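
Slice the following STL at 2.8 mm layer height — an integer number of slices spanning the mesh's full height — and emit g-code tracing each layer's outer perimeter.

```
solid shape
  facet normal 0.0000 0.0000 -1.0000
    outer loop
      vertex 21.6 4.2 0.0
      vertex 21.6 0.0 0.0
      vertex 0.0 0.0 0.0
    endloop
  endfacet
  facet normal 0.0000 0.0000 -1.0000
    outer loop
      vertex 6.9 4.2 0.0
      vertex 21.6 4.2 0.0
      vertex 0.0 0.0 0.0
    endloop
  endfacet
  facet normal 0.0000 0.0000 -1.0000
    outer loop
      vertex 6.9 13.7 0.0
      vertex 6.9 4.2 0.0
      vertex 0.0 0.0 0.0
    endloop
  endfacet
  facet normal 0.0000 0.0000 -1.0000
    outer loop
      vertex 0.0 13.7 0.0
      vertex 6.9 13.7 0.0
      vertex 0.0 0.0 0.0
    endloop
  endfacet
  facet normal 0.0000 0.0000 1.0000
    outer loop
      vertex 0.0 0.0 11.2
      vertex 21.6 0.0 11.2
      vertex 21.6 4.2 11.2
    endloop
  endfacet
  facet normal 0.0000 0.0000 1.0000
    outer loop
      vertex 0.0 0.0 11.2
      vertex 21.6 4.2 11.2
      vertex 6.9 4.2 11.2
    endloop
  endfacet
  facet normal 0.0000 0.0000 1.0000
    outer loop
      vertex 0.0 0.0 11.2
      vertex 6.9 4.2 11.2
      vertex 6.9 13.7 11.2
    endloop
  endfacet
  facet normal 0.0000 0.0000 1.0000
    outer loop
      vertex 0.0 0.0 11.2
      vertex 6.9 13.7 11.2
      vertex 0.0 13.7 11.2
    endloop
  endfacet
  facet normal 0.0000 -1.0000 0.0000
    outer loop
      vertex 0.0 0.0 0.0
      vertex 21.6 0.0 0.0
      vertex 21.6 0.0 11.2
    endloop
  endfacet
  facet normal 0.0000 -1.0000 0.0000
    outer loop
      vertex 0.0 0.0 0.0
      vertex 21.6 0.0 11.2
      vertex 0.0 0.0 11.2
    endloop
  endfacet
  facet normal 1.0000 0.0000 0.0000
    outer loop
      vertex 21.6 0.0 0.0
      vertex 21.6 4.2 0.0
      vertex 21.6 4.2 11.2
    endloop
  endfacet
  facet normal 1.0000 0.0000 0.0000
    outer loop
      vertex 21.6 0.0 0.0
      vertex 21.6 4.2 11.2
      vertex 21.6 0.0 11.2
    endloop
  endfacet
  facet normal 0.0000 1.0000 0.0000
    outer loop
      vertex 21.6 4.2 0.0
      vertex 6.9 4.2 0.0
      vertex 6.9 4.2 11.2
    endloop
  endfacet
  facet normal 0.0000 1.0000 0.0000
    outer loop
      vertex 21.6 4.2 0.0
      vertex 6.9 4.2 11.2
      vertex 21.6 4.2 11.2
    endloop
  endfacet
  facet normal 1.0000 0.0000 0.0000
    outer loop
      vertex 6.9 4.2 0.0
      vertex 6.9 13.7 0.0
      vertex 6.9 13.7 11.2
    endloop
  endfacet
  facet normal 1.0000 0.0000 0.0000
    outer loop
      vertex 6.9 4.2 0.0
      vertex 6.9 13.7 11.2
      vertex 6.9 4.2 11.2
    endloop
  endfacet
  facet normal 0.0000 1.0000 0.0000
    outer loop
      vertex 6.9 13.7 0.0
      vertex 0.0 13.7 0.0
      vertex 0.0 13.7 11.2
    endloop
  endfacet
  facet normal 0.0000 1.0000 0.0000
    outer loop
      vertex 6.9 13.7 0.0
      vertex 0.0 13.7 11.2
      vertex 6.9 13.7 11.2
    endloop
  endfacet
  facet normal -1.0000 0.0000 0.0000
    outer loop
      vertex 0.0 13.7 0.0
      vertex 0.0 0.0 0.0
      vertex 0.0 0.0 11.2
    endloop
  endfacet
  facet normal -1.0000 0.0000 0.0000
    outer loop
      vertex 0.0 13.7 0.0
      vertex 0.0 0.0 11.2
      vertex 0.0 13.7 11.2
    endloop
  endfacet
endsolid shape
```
; perimeter-only toolpath
G21 ; units = mm
G90 ; absolute positioning
G28 ; home
; layer 1
G0 Z2.8
G0 X0.0 Y0.0
G1 X21.6 Y0.0
G1 X21.6 Y4.2
G1 X6.9 Y4.2
G1 X6.9 Y13.7
G1 X0.0 Y13.7
G1 X0.0 Y0.0
; layer 2
G0 Z5.6
G0 X0.0 Y0.0
G1 X21.6 Y0.0
G1 X21.6 Y4.2
G1 X6.9 Y4.2
G1 X6.9 Y13.7
G1 X0.0 Y13.7
G1 X0.0 Y0.0
; layer 3
G0 Z8.4
G0 X0.0 Y0.0
G1 X21.6 Y0.0
G1 X21.6 Y4.2
G1 X6.9 Y4.2
G1 X6.9 Y13.7
G1 X0.0 Y13.7
G1 X0.0 Y0.0
; layer 4
G0 Z11.2
G0 X0.0 Y0.0
G1 X21.6 Y0.0
G1 X21.6 Y4.2
G1 X6.9 Y4.2
G1 X6.9 Y13.7
G1 X0.0 Y13.7
G1 X0.0 Y0.0
M2 ; end

The solid is an L-shaped prism: outer 21.6 × 13.7 mm, arm thicknesses ≈ 4.2 mm (horizontal) and 6.9 mm (vertical), extruded 11.2 mm in z. Slicing at Δz = 2.8 mm — 4 equal slices spanning the solid's height, so layer i sits at z = i·h/4 — gives 4 non-empty perimeters. Each is a 6-segment closed polygon; G0 lifts to the layer z and rapids to the start vertex, then G1 traces the edges.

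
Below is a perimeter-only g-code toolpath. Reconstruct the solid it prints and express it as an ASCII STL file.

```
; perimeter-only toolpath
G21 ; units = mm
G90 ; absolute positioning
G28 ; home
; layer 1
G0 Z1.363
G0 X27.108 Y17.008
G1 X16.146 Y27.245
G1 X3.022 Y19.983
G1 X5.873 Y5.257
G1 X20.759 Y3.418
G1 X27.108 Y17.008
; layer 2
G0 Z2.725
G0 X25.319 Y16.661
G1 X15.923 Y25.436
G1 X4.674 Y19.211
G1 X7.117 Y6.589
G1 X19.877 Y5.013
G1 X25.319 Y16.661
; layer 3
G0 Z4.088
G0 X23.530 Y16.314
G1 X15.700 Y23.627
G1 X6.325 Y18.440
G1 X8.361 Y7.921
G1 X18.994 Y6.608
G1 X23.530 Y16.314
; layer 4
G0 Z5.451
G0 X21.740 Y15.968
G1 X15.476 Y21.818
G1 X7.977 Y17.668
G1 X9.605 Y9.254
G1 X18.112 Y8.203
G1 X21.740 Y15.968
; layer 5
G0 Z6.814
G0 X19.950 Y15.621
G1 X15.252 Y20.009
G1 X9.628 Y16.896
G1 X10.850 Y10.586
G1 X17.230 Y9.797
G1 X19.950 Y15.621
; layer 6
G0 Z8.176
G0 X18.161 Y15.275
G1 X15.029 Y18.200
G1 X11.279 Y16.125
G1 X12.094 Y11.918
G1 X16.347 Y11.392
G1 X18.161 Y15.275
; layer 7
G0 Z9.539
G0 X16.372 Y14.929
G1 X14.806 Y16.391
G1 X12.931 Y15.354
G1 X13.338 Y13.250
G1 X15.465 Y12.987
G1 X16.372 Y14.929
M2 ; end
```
solid part
  facet normal 0.0000 0.0000 -1.0000
    outer loop
      vertex 1.371 20.754 0.000
      vertex 16.370 29.054 0.000
      vertex 28.898 17.354 0.000
    endloop
  endfacet
  facet normal 0.0000 0.0000 -1.0000
    outer loop
      vertex 4.629 3.925 0.000
      vertex 1.371 20.754 0.000
      vertex 28.898 17.354 0.000
    endloop
  endfacet
  facet normal 0.0000 0.0000 -1.0000
    outer loop
      vertex 21.642 1.823 0.000
      vertex 4.629 3.925 0.000
      vertex 28.898 17.354 0.000
    endloop
  endfacet
  facet normal 0.4632 0.4960 0.7344
    outer loop
      vertex 28.898 17.354 0.000
      vertex 16.370 29.054 0.000
      vertex 14.582 14.582 10.902
    endloop
  endfacet
  facet normal -0.3286 0.5938 0.7344
    outer loop
      vertex 16.370 29.054 0.000
      vertex 1.371 20.754 0.000
      vertex 14.582 14.582 10.902
    endloop
  endfacet
  facet normal -0.6663 -0.1290 0.7344
    outer loop
      vertex 1.371 20.754 0.000
      vertex 4.629 3.925 0.000
      vertex 14.582 14.582 10.902
    endloop
  endfacet
  facet normal -0.0832 -0.6736 0.7344
    outer loop
      vertex 4.629 3.925 0.000
      vertex 21.642 1.823 0.000
      vertex 14.582 14.582 10.902
    endloop
  endfacet
  facet normal 0.6149 -0.2873 0.7344
    outer loop
      vertex 21.642 1.823 0.000
      vertex 28.898 17.354 0.000
      vertex 14.582 14.582 10.902
    endloop
  endfacet
endsolid part

The G0 Z moves step by Δz≈1.363 mm. The G1 loops shrink linearly with z, so the solid tapers from its base footprint up to z≈10.9. Closing with a flat bottom cap and the tapered top and triangulating gives 8 facets — a regular 5-sided pyramid, base circumscribed radius ≈ 14.6 mm, apex at z ≈ 10.9 mm.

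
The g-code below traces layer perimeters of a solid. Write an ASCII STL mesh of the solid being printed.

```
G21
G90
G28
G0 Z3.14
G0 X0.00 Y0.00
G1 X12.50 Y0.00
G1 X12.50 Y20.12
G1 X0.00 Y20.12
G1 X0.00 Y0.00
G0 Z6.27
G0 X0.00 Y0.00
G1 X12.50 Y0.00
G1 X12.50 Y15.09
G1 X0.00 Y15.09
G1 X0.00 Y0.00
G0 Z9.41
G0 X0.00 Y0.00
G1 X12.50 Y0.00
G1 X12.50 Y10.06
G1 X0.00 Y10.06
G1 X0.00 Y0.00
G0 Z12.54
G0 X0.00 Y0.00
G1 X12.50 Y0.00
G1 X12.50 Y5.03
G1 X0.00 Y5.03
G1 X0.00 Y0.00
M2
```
solid part
  facet normal 0.0000 0.0000 -1.0000
    outer loop
      vertex 12.50 25.15 0.00
      vertex 12.50 0.00 0.00
      vertex 0.00 0.00 0.00
    endloop
  endfacet
  facet normal 0.0000 0.0000 -1.0000
    outer loop
      vertex 0.00 25.15 0.00
      vertex 12.50 25.15 0.00
      vertex 0.00 0.00 0.00
    endloop
  endfacet
  facet normal 0.0000 -1.0000 0.0000
    outer loop
      vertex 0.00 0.00 0.00
      vertex 12.50 0.00 0.00
      vertex 12.50 0.00 15.68
    endloop
  endfacet
  facet normal 0.0000 -1.0000 0.0000
    outer loop
      vertex 0.00 0.00 0.00
      vertex 12.50 0.00 15.68
      vertex 0.00 0.00 15.68
    endloop
  endfacet
  facet normal 0.0000 0.5291 0.8486
    outer loop
      vertex 0.00 0.00 15.68
      vertex 12.50 0.00 15.68
      vertex 12.50 25.15 0.00
    endloop
  endfacet
  facet normal 0.0000 0.5291 0.8486
    outer loop
      vertex 0.00 0.00 15.68
      vertex 12.50 25.15 0.00
      vertex 0.00 25.15 0.00
    endloop
  endfacet
  facet normal -1.0000 0.0000 0.0000
    outer loop
      vertex 0.00 0.00 15.68
      vertex 0.00 25.15 0.00
      vertex 0.00 0.00 0.00
    endloop
  endfacet
  facet normal 1.0000 0.0000 0.0000
    outer loop
      vertex 12.50 0.00 0.00
      vertex 12.50 25.15 0.00
      vertex 12.50 0.00 15.68
    endloop
  endfacet
endsolid part

The G0 Z moves step by Δz≈3.14 mm. The G1 loops shrink linearly with z, so the solid tapers from its base footprint up to z≈15.7. Closing with a flat bottom cap and the tapered top and triangulating gives 8 facets — a wedge (ramp): 12.5 × 25.1 mm base, rising to 15.7 mm along the y=0 edge and sloping linearly to z=0 at y=25.1.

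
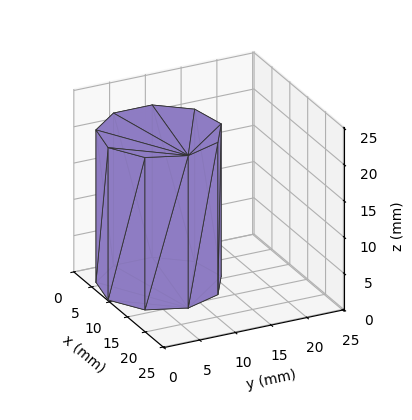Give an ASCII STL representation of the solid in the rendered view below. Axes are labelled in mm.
Reading the render: the shape is a regular 9-sided prism (a cylinder approximated with 9 flat sides), circumscribed radius ≈ 8 mm, height ≈ 21 mm (dimensions read to the nearest mm from the axis ticks). For the STL, each face is triangulated and given an outward normal.

solid part
  facet normal 0.0000 0.0000 -1.0000
    outer loop
      vertex 9.4 15.9 0.0
      vertex 14.1 13.1 0.0
      vertex 16.0 8.0 0.0
    endloop
  endfacet
  facet normal 0.0000 0.0000 -1.0000
    outer loop
      vertex 4.0 14.9 0.0
      vertex 9.4 15.9 0.0
      vertex 16.0 8.0 0.0
    endloop
  endfacet
  facet normal 0.0000 0.0000 -1.0000
    outer loop
      vertex 0.5 10.7 0.0
      vertex 4.0 14.9 0.0
      vertex 16.0 8.0 0.0
    endloop
  endfacet
  facet normal 0.0000 0.0000 -1.0000
    outer loop
      vertex 0.5 5.3 0.0
      vertex 0.5 10.7 0.0
      vertex 16.0 8.0 0.0
    endloop
  endfacet
  facet normal 0.0000 0.0000 -1.0000
    outer loop
      vertex 4.0 1.1 0.0
      vertex 0.5 5.3 0.0
      vertex 16.0 8.0 0.0
    endloop
  endfacet
  facet normal 0.0000 0.0000 -1.0000
    outer loop
      vertex 9.4 0.1 0.0
      vertex 4.0 1.1 0.0
      vertex 16.0 8.0 0.0
    endloop
  endfacet
  facet normal 0.0000 0.0000 -1.0000
    outer loop
      vertex 14.1 2.9 0.0
      vertex 9.4 0.1 0.0
      vertex 16.0 8.0 0.0
    endloop
  endfacet
  facet normal 0.0000 0.0000 1.0000
    outer loop
      vertex 16.0 8.0 21.0
      vertex 14.1 13.1 21.0
      vertex 9.4 15.9 21.0
    endloop
  endfacet
  facet normal 0.0000 0.0000 1.0000
    outer loop
      vertex 16.0 8.0 21.0
      vertex 9.4 15.9 21.0
      vertex 4.0 14.9 21.0
    endloop
  endfacet
  facet normal 0.0000 0.0000 1.0000
    outer loop
      vertex 16.0 8.0 21.0
      vertex 4.0 14.9 21.0
      vertex 0.5 10.7 21.0
    endloop
  endfacet
  facet normal 0.0000 0.0000 1.0000
    outer loop
      vertex 16.0 8.0 21.0
      vertex 0.5 10.7 21.0
      vertex 0.5 5.3 21.0
    endloop
  endfacet
  facet normal 0.0000 0.0000 1.0000
    outer loop
      vertex 16.0 8.0 21.0
      vertex 0.5 5.3 21.0
      vertex 4.0 1.1 21.0
    endloop
  endfacet
  facet normal 0.0000 0.0000 1.0000
    outer loop
      vertex 16.0 8.0 21.0
      vertex 4.0 1.1 21.0
      vertex 9.4 0.1 21.0
    endloop
  endfacet
  facet normal 0.0000 0.0000 1.0000
    outer loop
      vertex 16.0 8.0 21.0
      vertex 9.4 0.1 21.0
      vertex 14.1 2.9 21.0
    endloop
  endfacet
  facet normal 0.9371 0.3491 0.0000
    outer loop
      vertex 16.0 8.0 0.0
      vertex 14.1 13.1 0.0
      vertex 14.1 13.1 21.0
    endloop
  endfacet
  facet normal 0.9371 0.3491 0.0000
    outer loop
      vertex 16.0 8.0 0.0
      vertex 14.1 13.1 21.0
      vertex 16.0 8.0 21.0
    endloop
  endfacet
  facet normal 0.5118 0.8591 0.0000
    outer loop
      vertex 14.1 13.1 0.0
      vertex 9.4 15.9 0.0
      vertex 9.4 15.9 21.0
    endloop
  endfacet
  facet normal 0.5118 0.8591 0.0000
    outer loop
      vertex 14.1 13.1 0.0
      vertex 9.4 15.9 21.0
      vertex 14.1 13.1 21.0
    endloop
  endfacet
  facet normal -0.1821 0.9833 0.0000
    outer loop
      vertex 9.4 15.9 0.0
      vertex 4.0 14.9 0.0
      vertex 4.0 14.9 21.0
    endloop
  endfacet
  facet normal -0.1821 0.9833 0.0000
    outer loop
      vertex 9.4 15.9 0.0
      vertex 4.0 14.9 21.0
      vertex 9.4 15.9 21.0
    endloop
  endfacet
  facet normal -0.7682 0.6402 0.0000
    outer loop
      vertex 4.0 14.9 0.0
      vertex 0.5 10.7 0.0
      vertex 0.5 10.7 21.0
    endloop
  endfacet
  facet normal -0.7682 0.6402 0.0000
    outer loop
      vertex 4.0 14.9 0.0
      vertex 0.5 10.7 21.0
      vertex 4.0 14.9 21.0
    endloop
  endfacet
  facet normal -1.0000 0.0000 0.0000
    outer loop
      vertex 0.5 10.7 0.0
      vertex 0.5 5.3 0.0
      vertex 0.5 5.3 21.0
    endloop
  endfacet
  facet normal -1.0000 0.0000 0.0000
    outer loop
      vertex 0.5 10.7 0.0
      vertex 0.5 5.3 21.0
      vertex 0.5 10.7 21.0
    endloop
  endfacet
  facet normal -0.7682 -0.6402 0.0000
    outer loop
      vertex 0.5 5.3 0.0
      vertex 4.0 1.1 0.0
      vertex 4.0 1.1 21.0
    endloop
  endfacet
  facet normal -0.7682 -0.6402 0.0000
    outer loop
      vertex 0.5 5.3 0.0
      vertex 4.0 1.1 21.0
      vertex 0.5 5.3 21.0
    endloop
  endfacet
  facet normal -0.1821 -0.9833 0.0000
    outer loop
      vertex 4.0 1.1 0.0
      vertex 9.4 0.1 0.0
      vertex 9.4 0.1 21.0
    endloop
  endfacet
  facet normal -0.1821 -0.9833 0.0000
    outer loop
      vertex 4.0 1.1 0.0
      vertex 9.4 0.1 21.0
      vertex 4.0 1.1 21.0
    endloop
  endfacet
  facet normal 0.5118 -0.8591 0.0000
    outer loop
      vertex 9.4 0.1 0.0
      vertex 14.1 2.9 0.0
      vertex 14.1 2.9 21.0
    endloop
  endfacet
  facet normal 0.5118 -0.8591 0.0000
    outer loop
      vertex 9.4 0.1 0.0
      vertex 14.1 2.9 21.0
      vertex 9.4 0.1 21.0
    endloop
  endfacet
  facet normal 0.9371 -0.3491 0.0000
    outer loop
      vertex 14.1 2.9 0.0
      vertex 16.0 8.0 0.0
      vertex 16.0 8.0 21.0
    endloop
  endfacet
  facet normal 0.9371 -0.3491 0.0000
    outer loop
      vertex 14.1 2.9 0.0
      vertex 16.0 8.0 21.0
      vertex 14.1 2.9 21.0
    endloop
  endfacet
endsolid part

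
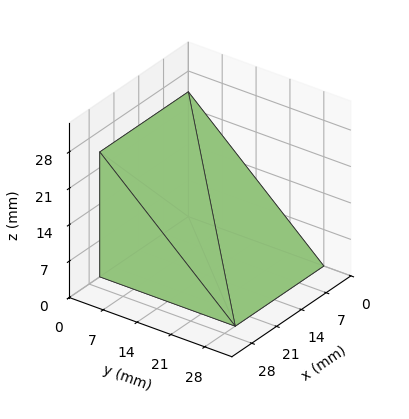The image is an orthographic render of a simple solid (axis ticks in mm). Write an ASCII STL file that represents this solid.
Reading the render: the shape is a wedge (ramp): 25 × 28 mm base, rising to 24 mm along the y=0 edge and sloping linearly to z=0 at y=28 (dimensions read to the nearest mm from the axis ticks). For the STL, each face is triangulated and given an outward normal.

solid part
  facet normal 0.0000 0.0000 -1.0000
    outer loop
      vertex 25.00 28.00 0.00
      vertex 25.00 0.00 0.00
      vertex 0.00 0.00 0.00
    endloop
  endfacet
  facet normal 0.0000 0.0000 -1.0000
    outer loop
      vertex 0.00 28.00 0.00
      vertex 25.00 28.00 0.00
      vertex 0.00 0.00 0.00
    endloop
  endfacet
  facet normal 0.0000 -1.0000 0.0000
    outer loop
      vertex 0.00 0.00 0.00
      vertex 25.00 0.00 0.00
      vertex 25.00 0.00 24.00
    endloop
  endfacet
  facet normal 0.0000 -1.0000 0.0000
    outer loop
      vertex 0.00 0.00 0.00
      vertex 25.00 0.00 24.00
      vertex 0.00 0.00 24.00
    endloop
  endfacet
  facet normal 0.0000 0.6508 0.7593
    outer loop
      vertex 0.00 0.00 24.00
      vertex 25.00 0.00 24.00
      vertex 25.00 28.00 0.00
    endloop
  endfacet
  facet normal 0.0000 0.6508 0.7593
    outer loop
      vertex 0.00 0.00 24.00
      vertex 25.00 28.00 0.00
      vertex 0.00 28.00 0.00
    endloop
  endfacet
  facet normal -1.0000 0.0000 0.0000
    outer loop
      vertex 0.00 0.00 24.00
      vertex 0.00 28.00 0.00
      vertex 0.00 0.00 0.00
    endloop
  endfacet
  facet normal 1.0000 0.0000 0.0000
    outer loop
      vertex 25.00 0.00 0.00
      vertex 25.00 28.00 0.00
      vertex 25.00 0.00 24.00
    endloop
  endfacet
endsolid part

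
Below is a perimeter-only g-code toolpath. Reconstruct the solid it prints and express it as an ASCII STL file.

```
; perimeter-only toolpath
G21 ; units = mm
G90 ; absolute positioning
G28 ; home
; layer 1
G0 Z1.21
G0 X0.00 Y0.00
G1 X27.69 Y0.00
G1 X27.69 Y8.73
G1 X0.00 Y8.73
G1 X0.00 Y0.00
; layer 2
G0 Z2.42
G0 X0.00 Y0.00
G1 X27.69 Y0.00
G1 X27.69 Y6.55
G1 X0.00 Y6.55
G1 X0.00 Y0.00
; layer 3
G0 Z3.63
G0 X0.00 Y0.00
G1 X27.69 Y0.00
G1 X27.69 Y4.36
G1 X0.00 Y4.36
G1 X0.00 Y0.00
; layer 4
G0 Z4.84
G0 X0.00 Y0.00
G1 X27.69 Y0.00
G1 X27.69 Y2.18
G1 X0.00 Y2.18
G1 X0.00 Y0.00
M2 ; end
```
solid part
  facet normal 0.0000 0.0000 -1.0000
    outer loop
      vertex 27.69 10.91 0.00
      vertex 27.69 0.00 0.00
      vertex 0.00 0.00 0.00
    endloop
  endfacet
  facet normal 0.0000 0.0000 -1.0000
    outer loop
      vertex 0.00 10.91 0.00
      vertex 27.69 10.91 0.00
      vertex 0.00 0.00 0.00
    endloop
  endfacet
  facet normal 0.0000 -1.0000 0.0000
    outer loop
      vertex 0.00 0.00 0.00
      vertex 27.69 0.00 0.00
      vertex 27.69 0.00 6.05
    endloop
  endfacet
  facet normal 0.0000 -1.0000 0.0000
    outer loop
      vertex 0.00 0.00 0.00
      vertex 27.69 0.00 6.05
      vertex 0.00 0.00 6.05
    endloop
  endfacet
  facet normal 0.0000 0.4850 0.8745
    outer loop
      vertex 0.00 0.00 6.05
      vertex 27.69 0.00 6.05
      vertex 27.69 10.91 0.00
    endloop
  endfacet
  facet normal 0.0000 0.4850 0.8745
    outer loop
      vertex 0.00 0.00 6.05
      vertex 27.69 10.91 0.00
      vertex 0.00 10.91 0.00
    endloop
  endfacet
  facet normal -1.0000 0.0000 0.0000
    outer loop
      vertex 0.00 0.00 6.05
      vertex 0.00 10.91 0.00
      vertex 0.00 0.00 0.00
    endloop
  endfacet
  facet normal 1.0000 0.0000 0.0000
    outer loop
      vertex 27.69 0.00 0.00
      vertex 27.69 10.91 0.00
      vertex 27.69 0.00 6.05
    endloop
  endfacet
endsolid part

The G0 Z moves step by Δz≈1.21 mm. The G1 loops shrink linearly with z, so the solid tapers from its base footprint up to z≈6.05. Closing with a flat bottom cap and the tapered top and triangulating gives 8 facets — a wedge (ramp): 27.7 × 10.9 mm base, rising to 6.05 mm along the y=0 edge and sloping linearly to z=0 at y=10.9.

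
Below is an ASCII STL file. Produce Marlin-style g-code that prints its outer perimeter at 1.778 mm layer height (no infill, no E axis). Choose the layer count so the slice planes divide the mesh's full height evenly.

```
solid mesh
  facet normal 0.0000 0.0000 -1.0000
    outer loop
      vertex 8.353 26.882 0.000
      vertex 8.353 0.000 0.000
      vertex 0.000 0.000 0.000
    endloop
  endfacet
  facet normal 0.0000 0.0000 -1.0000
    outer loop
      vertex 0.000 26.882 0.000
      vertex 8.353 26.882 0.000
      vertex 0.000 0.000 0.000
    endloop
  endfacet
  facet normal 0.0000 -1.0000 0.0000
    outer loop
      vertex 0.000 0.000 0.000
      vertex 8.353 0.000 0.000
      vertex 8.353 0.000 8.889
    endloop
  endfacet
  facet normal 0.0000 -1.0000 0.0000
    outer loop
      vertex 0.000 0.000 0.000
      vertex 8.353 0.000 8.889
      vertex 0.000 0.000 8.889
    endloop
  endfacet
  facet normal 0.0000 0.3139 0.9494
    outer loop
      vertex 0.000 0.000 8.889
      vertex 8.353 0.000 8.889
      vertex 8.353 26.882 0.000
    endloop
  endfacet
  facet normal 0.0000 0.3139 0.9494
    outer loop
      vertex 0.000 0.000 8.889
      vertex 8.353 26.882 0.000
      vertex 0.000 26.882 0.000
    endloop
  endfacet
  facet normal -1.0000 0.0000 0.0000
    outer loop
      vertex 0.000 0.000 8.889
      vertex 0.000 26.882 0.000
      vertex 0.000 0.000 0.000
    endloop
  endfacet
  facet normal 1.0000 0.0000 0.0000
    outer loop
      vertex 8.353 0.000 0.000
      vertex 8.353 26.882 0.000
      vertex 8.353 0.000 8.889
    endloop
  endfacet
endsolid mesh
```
; perimeter-only toolpath
G21 ; units = mm
G90 ; absolute positioning
G28 ; home
; layer 1
G0 Z1.778
G0 X0.000 Y0.000
G1 X8.353 Y0.000
G1 X8.353 Y21.506
G1 X0.000 Y21.506
G1 X0.000 Y0.000
; layer 2
G0 Z3.556
G0 X0.000 Y0.000
G1 X8.353 Y0.000
G1 X8.353 Y16.129
G1 X0.000 Y16.129
G1 X0.000 Y0.000
; layer 3
G0 Z5.333
G0 X0.000 Y0.000
G1 X8.353 Y0.000
G1 X8.353 Y10.753
G1 X0.000 Y10.753
G1 X0.000 Y0.000
; layer 4
G0 Z7.111
G0 X0.000 Y0.000
G1 X8.353 Y0.000
G1 X8.353 Y5.376
G1 X0.000 Y5.376
G1 X0.000 Y0.000
M2 ; end

The solid is a wedge (ramp): 8.35 × 26.9 mm base, rising to 8.89 mm along the y=0 edge and sloping linearly to z=0 at y=26.9. Slicing at Δz = 1.778 mm — 5 equal slices spanning the solid's height, so layer i sits at z = i·h/5 — gives 4 non-empty perimeters. Each is a 4-segment closed polygon; G0 lifts to the layer z and rapids to the start vertex, then G1 traces the edges. The cross-section shrinks linearly with z (the slice at the apex is degenerate and omitted).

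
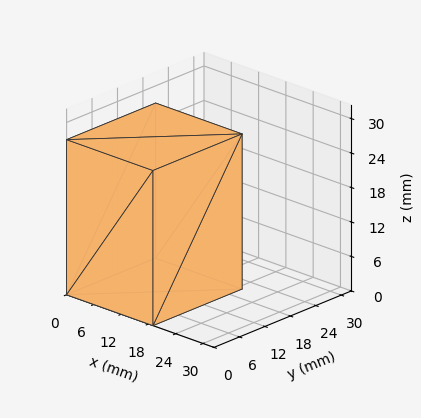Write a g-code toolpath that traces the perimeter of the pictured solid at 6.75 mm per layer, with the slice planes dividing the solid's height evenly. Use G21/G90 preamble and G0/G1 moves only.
Reading the render: the shape is a rectangular box, roughly 19 × 21 mm footprint and 27 mm tall (dimensions read to the nearest mm from the axis ticks). For the g-code, the solid's height is divided into equal slices at the stated Δz and each level perimeter traced with G1 moves after a G0 lift.

; perimeter-only toolpath
G21 ; units = mm
G90 ; absolute positioning
G28 ; home
; layer 1
G0 Z6.75
G0 X0.00 Y0.00
G1 X19.00 Y0.00
G1 X19.00 Y21.00
G1 X0.00 Y21.00
G1 X0.00 Y0.00
; layer 2
G0 Z13.50
G0 X0.00 Y0.00
G1 X19.00 Y0.00
G1 X19.00 Y21.00
G1 X0.00 Y21.00
G1 X0.00 Y0.00
; layer 3
G0 Z20.25
G0 X0.00 Y0.00
G1 X19.00 Y0.00
G1 X19.00 Y21.00
G1 X0.00 Y21.00
G1 X0.00 Y0.00
; layer 4
G0 Z27.00
G0 X0.00 Y0.00
G1 X19.00 Y0.00
G1 X19.00 Y21.00
G1 X0.00 Y21.00
G1 X0.00 Y0.00
M2 ; end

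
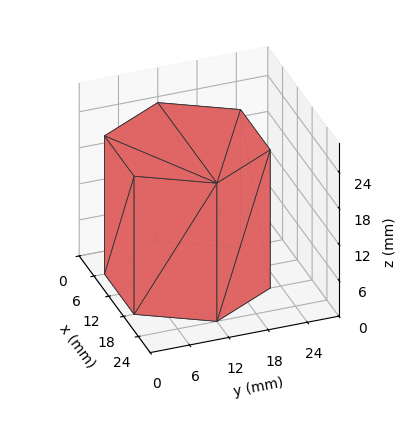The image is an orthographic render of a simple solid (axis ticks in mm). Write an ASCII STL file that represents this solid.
Reading the render: the shape is a regular 6-sided prism (a cylinder approximated with 6 flat sides), circumscribed radius ≈ 12 mm, height ≈ 23 mm (dimensions read to the nearest mm from the axis ticks). For the STL, each face is triangulated and given an outward normal.

solid part
  facet normal 0.0000 0.0000 -1.0000
    outer loop
      vertex 6.000 22.392 0.000
      vertex 18.000 22.392 0.000
      vertex 24.000 12.000 0.000
    endloop
  endfacet
  facet normal 0.0000 0.0000 -1.0000
    outer loop
      vertex 0.000 12.000 0.000
      vertex 6.000 22.392 0.000
      vertex 24.000 12.000 0.000
    endloop
  endfacet
  facet normal 0.0000 0.0000 -1.0000
    outer loop
      vertex 6.000 1.608 0.000
      vertex 0.000 12.000 0.000
      vertex 24.000 12.000 0.000
    endloop
  endfacet
  facet normal 0.0000 0.0000 -1.0000
    outer loop
      vertex 18.000 1.608 0.000
      vertex 6.000 1.608 0.000
      vertex 24.000 12.000 0.000
    endloop
  endfacet
  facet normal 0.0000 0.0000 1.0000
    outer loop
      vertex 24.000 12.000 23.000
      vertex 18.000 22.392 23.000
      vertex 6.000 22.392 23.000
    endloop
  endfacet
  facet normal 0.0000 0.0000 1.0000
    outer loop
      vertex 24.000 12.000 23.000
      vertex 6.000 22.392 23.000
      vertex 0.000 12.000 23.000
    endloop
  endfacet
  facet normal 0.0000 0.0000 1.0000
    outer loop
      vertex 24.000 12.000 23.000
      vertex 0.000 12.000 23.000
      vertex 6.000 1.608 23.000
    endloop
  endfacet
  facet normal 0.0000 0.0000 1.0000
    outer loop
      vertex 24.000 12.000 23.000
      vertex 6.000 1.608 23.000
      vertex 18.000 1.608 23.000
    endloop
  endfacet
  facet normal 0.8660 0.5000 0.0000
    outer loop
      vertex 24.000 12.000 0.000
      vertex 18.000 22.392 0.000
      vertex 18.000 22.392 23.000
    endloop
  endfacet
  facet normal 0.8660 0.5000 0.0000
    outer loop
      vertex 24.000 12.000 0.000
      vertex 18.000 22.392 23.000
      vertex 24.000 12.000 23.000
    endloop
  endfacet
  facet normal 0.0000 1.0000 0.0000
    outer loop
      vertex 18.000 22.392 0.000
      vertex 6.000 22.392 0.000
      vertex 6.000 22.392 23.000
    endloop
  endfacet
  facet normal 0.0000 1.0000 0.0000
    outer loop
      vertex 18.000 22.392 0.000
      vertex 6.000 22.392 23.000
      vertex 18.000 22.392 23.000
    endloop
  endfacet
  facet normal -0.8660 0.5000 0.0000
    outer loop
      vertex 6.000 22.392 0.000
      vertex 0.000 12.000 0.000
      vertex 0.000 12.000 23.000
    endloop
  endfacet
  facet normal -0.8660 0.5000 0.0000
    outer loop
      vertex 6.000 22.392 0.000
      vertex 0.000 12.000 23.000
      vertex 6.000 22.392 23.000
    endloop
  endfacet
  facet normal -0.8660 -0.5000 0.0000
    outer loop
      vertex 0.000 12.000 0.000
      vertex 6.000 1.608 0.000
      vertex 6.000 1.608 23.000
    endloop
  endfacet
  facet normal -0.8660 -0.5000 0.0000
    outer loop
      vertex 0.000 12.000 0.000
      vertex 6.000 1.608 23.000
      vertex 0.000 12.000 23.000
    endloop
  endfacet
  facet normal 0.0000 -1.0000 0.0000
    outer loop
      vertex 6.000 1.608 0.000
      vertex 18.000 1.608 0.000
      vertex 18.000 1.608 23.000
    endloop
  endfacet
  facet normal 0.0000 -1.0000 0.0000
    outer loop
      vertex 6.000 1.608 0.000
      vertex 18.000 1.608 23.000
      vertex 6.000 1.608 23.000
    endloop
  endfacet
  facet normal 0.8660 -0.5000 0.0000
    outer loop
      vertex 18.000 1.608 0.000
      vertex 24.000 12.000 0.000
      vertex 24.000 12.000 23.000
    endloop
  endfacet
  facet normal 0.8660 -0.5000 0.0000
    outer loop
      vertex 18.000 1.608 0.000
      vertex 24.000 12.000 23.000
      vertex 18.000 1.608 23.000
    endloop
  endfacet
endsolid part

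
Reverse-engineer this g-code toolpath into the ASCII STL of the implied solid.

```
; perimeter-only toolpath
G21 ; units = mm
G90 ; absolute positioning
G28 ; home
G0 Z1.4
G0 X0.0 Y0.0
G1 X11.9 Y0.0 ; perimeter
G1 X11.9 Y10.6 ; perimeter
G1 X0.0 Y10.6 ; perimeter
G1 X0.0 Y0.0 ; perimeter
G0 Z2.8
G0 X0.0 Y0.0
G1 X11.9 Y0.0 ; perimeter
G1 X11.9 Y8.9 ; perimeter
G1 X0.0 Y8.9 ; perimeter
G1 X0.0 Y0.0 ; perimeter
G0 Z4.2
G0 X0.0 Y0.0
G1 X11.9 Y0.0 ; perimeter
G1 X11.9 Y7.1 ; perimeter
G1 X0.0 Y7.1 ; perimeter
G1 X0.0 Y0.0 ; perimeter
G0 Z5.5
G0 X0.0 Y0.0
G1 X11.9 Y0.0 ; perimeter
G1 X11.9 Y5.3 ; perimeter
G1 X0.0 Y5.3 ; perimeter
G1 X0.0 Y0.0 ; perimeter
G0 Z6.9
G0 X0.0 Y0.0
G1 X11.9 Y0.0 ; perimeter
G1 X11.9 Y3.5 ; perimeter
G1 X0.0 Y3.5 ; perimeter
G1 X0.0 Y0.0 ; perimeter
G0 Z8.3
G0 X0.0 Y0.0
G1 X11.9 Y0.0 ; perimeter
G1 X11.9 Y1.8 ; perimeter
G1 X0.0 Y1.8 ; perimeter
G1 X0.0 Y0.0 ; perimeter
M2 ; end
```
solid part
  facet normal 0.0000 0.0000 -1.0000
    outer loop
      vertex 11.9 12.4 0.0
      vertex 11.9 0.0 0.0
      vertex 0.0 0.0 0.0
    endloop
  endfacet
  facet normal 0.0000 0.0000 -1.0000
    outer loop
      vertex 0.0 12.4 0.0
      vertex 11.9 12.4 0.0
      vertex 0.0 0.0 0.0
    endloop
  endfacet
  facet normal 0.0000 -1.0000 0.0000
    outer loop
      vertex 0.0 0.0 0.0
      vertex 11.9 0.0 0.0
      vertex 11.9 0.0 9.7
    endloop
  endfacet
  facet normal 0.0000 -1.0000 0.0000
    outer loop
      vertex 0.0 0.0 0.0
      vertex 11.9 0.0 9.7
      vertex 0.0 0.0 9.7
    endloop
  endfacet
  facet normal 0.0000 0.6161 0.7876
    outer loop
      vertex 0.0 0.0 9.7
      vertex 11.9 0.0 9.7
      vertex 11.9 12.4 0.0
    endloop
  endfacet
  facet normal 0.0000 0.6161 0.7876
    outer loop
      vertex 0.0 0.0 9.7
      vertex 11.9 12.4 0.0
      vertex 0.0 12.4 0.0
    endloop
  endfacet
  facet normal -1.0000 0.0000 0.0000
    outer loop
      vertex 0.0 0.0 9.7
      vertex 0.0 12.4 0.0
      vertex 0.0 0.0 0.0
    endloop
  endfacet
  facet normal 1.0000 0.0000 0.0000
    outer loop
      vertex 11.9 0.0 0.0
      vertex 11.9 12.4 0.0
      vertex 11.9 0.0 9.7
    endloop
  endfacet
endsolid part

The G0 Z moves step by Δz≈1.4 mm. The G1 loops shrink linearly with z, so the solid tapers from its base footprint up to z≈9.7. Closing with a flat bottom cap and the tapered top and triangulating gives 8 facets — a wedge (ramp): 11.9 × 12.4 mm base, rising to 9.7 mm along the y=0 edge and sloping linearly to z=0 at y=12.4.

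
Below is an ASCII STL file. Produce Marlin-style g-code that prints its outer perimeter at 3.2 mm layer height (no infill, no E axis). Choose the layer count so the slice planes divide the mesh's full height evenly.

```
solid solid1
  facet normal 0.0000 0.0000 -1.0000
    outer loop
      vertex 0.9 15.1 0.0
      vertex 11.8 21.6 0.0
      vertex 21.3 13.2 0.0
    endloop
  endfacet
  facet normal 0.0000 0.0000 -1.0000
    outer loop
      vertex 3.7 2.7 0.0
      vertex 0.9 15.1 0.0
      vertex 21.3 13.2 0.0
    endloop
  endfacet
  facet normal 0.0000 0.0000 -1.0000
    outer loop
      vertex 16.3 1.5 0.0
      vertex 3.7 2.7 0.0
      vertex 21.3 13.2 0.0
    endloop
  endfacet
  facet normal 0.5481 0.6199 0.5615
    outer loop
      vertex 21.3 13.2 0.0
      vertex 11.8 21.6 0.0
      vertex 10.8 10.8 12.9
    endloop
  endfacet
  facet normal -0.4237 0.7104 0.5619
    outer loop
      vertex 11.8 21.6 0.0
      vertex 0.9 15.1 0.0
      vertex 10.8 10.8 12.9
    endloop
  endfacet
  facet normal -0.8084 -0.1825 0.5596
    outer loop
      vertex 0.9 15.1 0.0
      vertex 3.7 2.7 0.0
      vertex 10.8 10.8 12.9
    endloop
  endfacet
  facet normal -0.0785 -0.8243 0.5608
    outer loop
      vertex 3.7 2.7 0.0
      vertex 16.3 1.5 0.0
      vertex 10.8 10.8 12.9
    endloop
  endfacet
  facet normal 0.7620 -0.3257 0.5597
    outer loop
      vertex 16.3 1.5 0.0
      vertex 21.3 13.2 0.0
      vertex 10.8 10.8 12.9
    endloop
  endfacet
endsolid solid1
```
; perimeter-only toolpath
G21 ; units = mm
G90 ; absolute positioning
G28 ; home
; layer 1
G0 Z3.2
G0 X18.7 Y12.6
G1 X11.6 Y18.9
G1 X3.4 Y14.0
G1 X5.5 Y4.7
G1 X14.9 Y3.8
G1 X18.7 Y12.6
; layer 2
G0 Z6.5
G0 X16.1 Y12.0
G1 X11.3 Y16.2
G1 X5.9 Y12.9
G1 X7.2 Y6.8
G1 X13.6 Y6.2
G1 X16.1 Y12.0
; layer 3
G0 Z9.7
G0 X13.4 Y11.4
G1 X11.1 Y13.5
G1 X8.3 Y11.9
G1 X9.0 Y8.8
G1 X12.2 Y8.5
G1 X13.4 Y11.4
M2 ; end

The solid is a regular 5-sided pyramid, base circumscribed radius ≈ 10.8 mm, apex at z ≈ 12.9 mm. Slicing at Δz = 3.2 mm — 4 equal slices spanning the solid's height, so layer i sits at z = i·h/4 — gives 3 non-empty perimeters. Each is a 5-segment closed polygon; G0 lifts to the layer z and rapids to the start vertex, then G1 traces the edges. The cross-section shrinks linearly with z (the slice at the apex is degenerate and omitted).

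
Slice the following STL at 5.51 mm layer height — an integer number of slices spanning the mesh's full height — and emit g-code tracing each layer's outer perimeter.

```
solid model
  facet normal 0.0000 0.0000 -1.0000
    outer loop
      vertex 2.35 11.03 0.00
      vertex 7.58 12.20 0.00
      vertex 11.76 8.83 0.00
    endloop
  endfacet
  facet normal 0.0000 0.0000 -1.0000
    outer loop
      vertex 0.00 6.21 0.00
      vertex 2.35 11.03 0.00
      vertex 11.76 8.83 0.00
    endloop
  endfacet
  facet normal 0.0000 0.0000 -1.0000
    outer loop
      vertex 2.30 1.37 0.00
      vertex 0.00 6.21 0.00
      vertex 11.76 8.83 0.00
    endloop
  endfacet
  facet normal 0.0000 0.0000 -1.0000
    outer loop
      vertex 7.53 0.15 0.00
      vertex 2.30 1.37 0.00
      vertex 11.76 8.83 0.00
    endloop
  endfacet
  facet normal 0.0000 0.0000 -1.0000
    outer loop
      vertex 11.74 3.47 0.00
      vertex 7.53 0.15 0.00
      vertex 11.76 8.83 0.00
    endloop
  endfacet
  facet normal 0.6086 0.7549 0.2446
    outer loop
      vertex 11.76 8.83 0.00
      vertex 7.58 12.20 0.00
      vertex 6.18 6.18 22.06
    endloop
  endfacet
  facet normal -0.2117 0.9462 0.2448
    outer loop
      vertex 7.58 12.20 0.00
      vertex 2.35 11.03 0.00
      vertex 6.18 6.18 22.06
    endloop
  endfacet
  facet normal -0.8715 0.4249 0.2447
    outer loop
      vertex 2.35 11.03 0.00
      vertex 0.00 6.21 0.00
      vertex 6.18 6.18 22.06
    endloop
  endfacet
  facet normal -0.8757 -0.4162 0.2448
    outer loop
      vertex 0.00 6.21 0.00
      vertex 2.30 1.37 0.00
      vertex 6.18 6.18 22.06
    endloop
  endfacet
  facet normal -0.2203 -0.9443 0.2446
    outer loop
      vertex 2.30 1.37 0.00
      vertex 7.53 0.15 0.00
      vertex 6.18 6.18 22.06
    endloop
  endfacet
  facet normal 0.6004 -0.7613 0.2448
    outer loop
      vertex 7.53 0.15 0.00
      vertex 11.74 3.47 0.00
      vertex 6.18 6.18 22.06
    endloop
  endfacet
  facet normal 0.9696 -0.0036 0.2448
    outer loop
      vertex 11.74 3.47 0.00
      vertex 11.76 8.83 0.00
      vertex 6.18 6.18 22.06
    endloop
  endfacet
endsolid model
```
; perimeter-only toolpath
G21 ; units = mm
G90 ; absolute positioning
G28 ; home
; layer 1
G0 Z5.51
G0 X10.37 Y8.17
G1 X7.23 Y10.69
G1 X3.31 Y9.82
G1 X1.54 Y6.20
G1 X3.27 Y2.57
G1 X7.19 Y1.66
G1 X10.35 Y4.15
G1 X10.37 Y8.17
; layer 2
G0 Z11.03
G0 X8.97 Y7.50
G1 X6.88 Y9.19
G1 X4.26 Y8.61
G1 X3.09 Y6.20
G1 X4.24 Y3.77
G1 X6.86 Y3.17
G1 X8.96 Y4.83
G1 X8.97 Y7.50
; layer 3
G0 Z16.54
G0 X7.57 Y6.84
G1 X6.53 Y7.68
G1 X5.22 Y7.39
G1 X4.63 Y6.19
G1 X5.21 Y4.98
G1 X6.52 Y4.67
G1 X7.57 Y5.50
G1 X7.57 Y6.84
M2 ; end

The solid is a regular 7-sided pyramid, base circumscribed radius ≈ 6.18 mm, apex at z ≈ 22.1 mm. Slicing at Δz = 5.51 mm — 4 equal slices spanning the solid's height, so layer i sits at z = i·h/4 — gives 3 non-empty perimeters. Each is a 7-segment closed polygon; G0 lifts to the layer z and rapids to the start vertex, then G1 traces the edges. The cross-section shrinks linearly with z (the slice at the apex is degenerate and omitted).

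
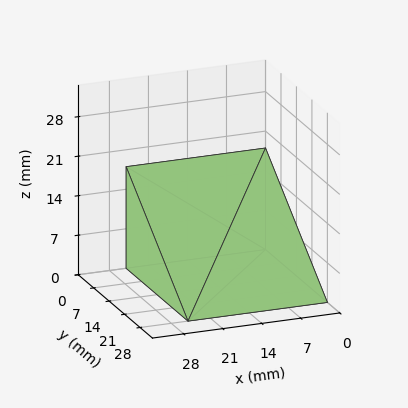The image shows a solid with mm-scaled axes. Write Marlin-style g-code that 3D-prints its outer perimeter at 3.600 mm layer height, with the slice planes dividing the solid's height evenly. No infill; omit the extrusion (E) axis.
Reading the render: the shape is a wedge (ramp): 25 × 28 mm base, rising to 18 mm along the y=0 edge and sloping linearly to z=0 at y=28 (dimensions read to the nearest mm from the axis ticks). For the g-code, the solid's height is divided into equal slices at the stated Δz and each level perimeter traced with G1 moves after a G0 lift.

; perimeter-only toolpath
G21 ; units = mm
G90 ; absolute positioning
G28 ; home
; layer 1
G0 Z3.600
G0 X0.000 Y0.000
G1 X25.000 Y0.000
G1 X25.000 Y22.400
G1 X0.000 Y22.400
G1 X0.000 Y0.000
; layer 2
G0 Z7.200
G0 X0.000 Y0.000
G1 X25.000 Y0.000
G1 X25.000 Y16.800
G1 X0.000 Y16.800
G1 X0.000 Y0.000
; layer 3
G0 Z10.800
G0 X0.000 Y0.000
G1 X25.000 Y0.000
G1 X25.000 Y11.200
G1 X0.000 Y11.200
G1 X0.000 Y0.000
; layer 4
G0 Z14.400
G0 X0.000 Y0.000
G1 X25.000 Y0.000
G1 X25.000 Y5.600
G1 X0.000 Y5.600
G1 X0.000 Y0.000
M2 ; end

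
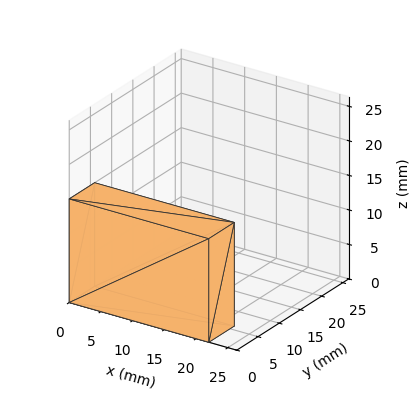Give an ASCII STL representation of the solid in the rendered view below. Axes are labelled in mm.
Reading the render: the shape is a rectangular box, roughly 22 × 6 mm footprint and 15 mm tall (dimensions read to the nearest mm from the axis ticks). For the STL, each face is triangulated and given an outward normal.

solid part
  facet normal 0.0000 0.0000 -1.0000
    outer loop
      vertex 22.000 6.000 0.000
      vertex 22.000 0.000 0.000
      vertex 0.000 0.000 0.000
    endloop
  endfacet
  facet normal 0.0000 0.0000 -1.0000
    outer loop
      vertex 0.000 6.000 0.000
      vertex 22.000 6.000 0.000
      vertex 0.000 0.000 0.000
    endloop
  endfacet
  facet normal 0.0000 0.0000 1.0000
    outer loop
      vertex 0.000 0.000 15.000
      vertex 22.000 0.000 15.000
      vertex 22.000 6.000 15.000
    endloop
  endfacet
  facet normal 0.0000 0.0000 1.0000
    outer loop
      vertex 0.000 0.000 15.000
      vertex 22.000 6.000 15.000
      vertex 0.000 6.000 15.000
    endloop
  endfacet
  facet normal 0.0000 -1.0000 0.0000
    outer loop
      vertex 0.000 0.000 0.000
      vertex 22.000 0.000 0.000
      vertex 22.000 0.000 15.000
    endloop
  endfacet
  facet normal 0.0000 -1.0000 0.0000
    outer loop
      vertex 0.000 0.000 0.000
      vertex 22.000 0.000 15.000
      vertex 0.000 0.000 15.000
    endloop
  endfacet
  facet normal 0.0000 1.0000 0.0000
    outer loop
      vertex 22.000 6.000 15.000
      vertex 22.000 6.000 0.000
      vertex 0.000 6.000 0.000
    endloop
  endfacet
  facet normal 0.0000 1.0000 0.0000
    outer loop
      vertex 0.000 6.000 15.000
      vertex 22.000 6.000 15.000
      vertex 0.000 6.000 0.000
    endloop
  endfacet
  facet normal -1.0000 0.0000 0.0000
    outer loop
      vertex 0.000 6.000 15.000
      vertex 0.000 6.000 0.000
      vertex 0.000 0.000 0.000
    endloop
  endfacet
  facet normal -1.0000 0.0000 0.0000
    outer loop
      vertex 0.000 0.000 15.000
      vertex 0.000 6.000 15.000
      vertex 0.000 0.000 0.000
    endloop
  endfacet
  facet normal 1.0000 0.0000 0.0000
    outer loop
      vertex 22.000 0.000 0.000
      vertex 22.000 6.000 0.000
      vertex 22.000 6.000 15.000
    endloop
  endfacet
  facet normal 1.0000 0.0000 0.0000
    outer loop
      vertex 22.000 0.000 0.000
      vertex 22.000 6.000 15.000
      vertex 22.000 0.000 15.000
    endloop
  endfacet
endsolid part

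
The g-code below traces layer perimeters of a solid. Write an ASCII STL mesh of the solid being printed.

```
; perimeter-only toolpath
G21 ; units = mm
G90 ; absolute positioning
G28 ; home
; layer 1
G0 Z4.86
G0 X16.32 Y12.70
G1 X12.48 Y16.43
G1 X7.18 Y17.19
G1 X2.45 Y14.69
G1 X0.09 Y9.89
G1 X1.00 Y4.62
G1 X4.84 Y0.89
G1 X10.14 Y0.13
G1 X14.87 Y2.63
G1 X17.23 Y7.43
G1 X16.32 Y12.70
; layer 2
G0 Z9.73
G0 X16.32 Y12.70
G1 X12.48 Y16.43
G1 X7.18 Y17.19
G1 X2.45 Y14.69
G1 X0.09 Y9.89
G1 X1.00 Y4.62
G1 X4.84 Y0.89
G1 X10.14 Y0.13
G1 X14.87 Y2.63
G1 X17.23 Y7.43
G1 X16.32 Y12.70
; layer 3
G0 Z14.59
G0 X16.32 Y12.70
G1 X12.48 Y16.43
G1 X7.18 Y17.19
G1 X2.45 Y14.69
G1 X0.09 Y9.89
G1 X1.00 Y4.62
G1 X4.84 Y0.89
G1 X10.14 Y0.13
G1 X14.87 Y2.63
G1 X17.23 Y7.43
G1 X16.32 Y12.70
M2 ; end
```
solid part
  facet normal 0.0000 0.0000 -1.0000
    outer loop
      vertex 7.18 17.19 0.00
      vertex 12.48 16.43 0.00
      vertex 16.32 12.70 0.00
    endloop
  endfacet
  facet normal 0.0000 0.0000 -1.0000
    outer loop
      vertex 2.45 14.69 0.00
      vertex 7.18 17.19 0.00
      vertex 16.32 12.70 0.00
    endloop
  endfacet
  facet normal 0.0000 0.0000 -1.0000
    outer loop
      vertex 0.09 9.89 0.00
      vertex 2.45 14.69 0.00
      vertex 16.32 12.70 0.00
    endloop
  endfacet
  facet normal 0.0000 0.0000 -1.0000
    outer loop
      vertex 1.00 4.62 0.00
      vertex 0.09 9.89 0.00
      vertex 16.32 12.70 0.00
    endloop
  endfacet
  facet normal 0.0000 0.0000 -1.0000
    outer loop
      vertex 4.84 0.89 0.00
      vertex 1.00 4.62 0.00
      vertex 16.32 12.70 0.00
    endloop
  endfacet
  facet normal 0.0000 0.0000 -1.0000
    outer loop
      vertex 10.14 0.13 0.00
      vertex 4.84 0.89 0.00
      vertex 16.32 12.70 0.00
    endloop
  endfacet
  facet normal 0.0000 0.0000 -1.0000
    outer loop
      vertex 14.87 2.63 0.00
      vertex 10.14 0.13 0.00
      vertex 16.32 12.70 0.00
    endloop
  endfacet
  facet normal 0.0000 0.0000 -1.0000
    outer loop
      vertex 17.23 7.43 0.00
      vertex 14.87 2.63 0.00
      vertex 16.32 12.70 0.00
    endloop
  endfacet
  facet normal 0.0000 0.0000 1.0000
    outer loop
      vertex 16.32 12.70 14.59
      vertex 12.48 16.43 14.59
      vertex 7.18 17.19 14.59
    endloop
  endfacet
  facet normal 0.0000 0.0000 1.0000
    outer loop
      vertex 16.32 12.70 14.59
      vertex 7.18 17.19 14.59
      vertex 2.45 14.69 14.59
    endloop
  endfacet
  facet normal 0.0000 0.0000 1.0000
    outer loop
      vertex 16.32 12.70 14.59
      vertex 2.45 14.69 14.59
      vertex 0.09 9.89 14.59
    endloop
  endfacet
  facet normal 0.0000 0.0000 1.0000
    outer loop
      vertex 16.32 12.70 14.59
      vertex 0.09 9.89 14.59
      vertex 1.00 4.62 14.59
    endloop
  endfacet
  facet normal 0.0000 0.0000 1.0000
    outer loop
      vertex 16.32 12.70 14.59
      vertex 1.00 4.62 14.59
      vertex 4.84 0.89 14.59
    endloop
  endfacet
  facet normal 0.0000 0.0000 1.0000
    outer loop
      vertex 16.32 12.70 14.59
      vertex 4.84 0.89 14.59
      vertex 10.14 0.13 14.59
    endloop
  endfacet
  facet normal 0.0000 0.0000 1.0000
    outer loop
      vertex 16.32 12.70 14.59
      vertex 10.14 0.13 14.59
      vertex 14.87 2.63 14.59
    endloop
  endfacet
  facet normal 0.0000 0.0000 1.0000
    outer loop
      vertex 16.32 12.70 14.59
      vertex 14.87 2.63 14.59
      vertex 17.23 7.43 14.59
    endloop
  endfacet
  facet normal 0.6968 0.7173 0.0000
    outer loop
      vertex 16.32 12.70 0.00
      vertex 12.48 16.43 0.00
      vertex 12.48 16.43 14.59
    endloop
  endfacet
  facet normal 0.6968 0.7173 0.0000
    outer loop
      vertex 16.32 12.70 0.00
      vertex 12.48 16.43 14.59
      vertex 16.32 12.70 14.59
    endloop
  endfacet
  facet normal 0.1419 0.9899 0.0000
    outer loop
      vertex 12.48 16.43 0.00
      vertex 7.18 17.19 0.00
      vertex 7.18 17.19 14.59
    endloop
  endfacet
  facet normal 0.1419 0.9899 0.0000
    outer loop
      vertex 12.48 16.43 0.00
      vertex 7.18 17.19 14.59
      vertex 12.48 16.43 14.59
    endloop
  endfacet
  facet normal -0.4673 0.8841 0.0000
    outer loop
      vertex 7.18 17.19 0.00
      vertex 2.45 14.69 0.00
      vertex 2.45 14.69 14.59
    endloop
  endfacet
  facet normal -0.4673 0.8841 0.0000
    outer loop
      vertex 7.18 17.19 0.00
      vertex 2.45 14.69 14.59
      vertex 7.18 17.19 14.59
    endloop
  endfacet
  facet normal -0.8974 0.4412 0.0000
    outer loop
      vertex 2.45 14.69 0.00
      vertex 0.09 9.89 0.00
      vertex 0.09 9.89 14.59
    endloop
  endfacet
  facet normal -0.8974 0.4412 0.0000
    outer loop
      vertex 2.45 14.69 0.00
      vertex 0.09 9.89 14.59
      vertex 2.45 14.69 14.59
    endloop
  endfacet
  facet normal -0.9854 -0.1702 0.0000
    outer loop
      vertex 0.09 9.89 0.00
      vertex 1.00 4.62 0.00
      vertex 1.00 4.62 14.59
    endloop
  endfacet
  facet normal -0.9854 -0.1702 0.0000
    outer loop
      vertex 0.09 9.89 0.00
      vertex 1.00 4.62 14.59
      vertex 0.09 9.89 14.59
    endloop
  endfacet
  facet normal -0.6968 -0.7173 0.0000
    outer loop
      vertex 1.00 4.62 0.00
      vertex 4.84 0.89 0.00
      vertex 4.84 0.89 14.59
    endloop
  endfacet
  facet normal -0.6968 -0.7173 0.0000
    outer loop
      vertex 1.00 4.62 0.00
      vertex 4.84 0.89 14.59
      vertex 1.00 4.62 14.59
    endloop
  endfacet
  facet normal -0.1419 -0.9899 0.0000
    outer loop
      vertex 4.84 0.89 0.00
      vertex 10.14 0.13 0.00
      vertex 10.14 0.13 14.59
    endloop
  endfacet
  facet normal -0.1419 -0.9899 0.0000
    outer loop
      vertex 4.84 0.89 0.00
      vertex 10.14 0.13 14.59
      vertex 4.84 0.89 14.59
    endloop
  endfacet
  facet normal 0.4673 -0.8841 0.0000
    outer loop
      vertex 10.14 0.13 0.00
      vertex 14.87 2.63 0.00
      vertex 14.87 2.63 14.59
    endloop
  endfacet
  facet normal 0.4673 -0.8841 0.0000
    outer loop
      vertex 10.14 0.13 0.00
      vertex 14.87 2.63 14.59
      vertex 10.14 0.13 14.59
    endloop
  endfacet
  facet normal 0.8974 -0.4412 0.0000
    outer loop
      vertex 14.87 2.63 0.00
      vertex 17.23 7.43 0.00
      vertex 17.23 7.43 14.59
    endloop
  endfacet
  facet normal 0.8974 -0.4412 0.0000
    outer loop
      vertex 14.87 2.63 0.00
      vertex 17.23 7.43 14.59
      vertex 14.87 2.63 14.59
    endloop
  endfacet
  facet normal 0.9854 0.1702 0.0000
    outer loop
      vertex 17.23 7.43 0.00
      vertex 16.32 12.70 0.00
      vertex 16.32 12.70 14.59
    endloop
  endfacet
  facet normal 0.9854 0.1702 0.0000
    outer loop
      vertex 17.23 7.43 0.00
      vertex 16.32 12.70 14.59
      vertex 17.23 7.43 14.59
    endloop
  endfacet
endsolid part

The G0 Z moves step by Δz≈4.86 mm. Every layer's G1 loop is the same polygon, so the solid is a straight extrusion of it from z=0 to z≈14.6. Closing with flat bottom and top caps and triangulating gives 36 facets — a regular 10-sided prism (a cylinder approximated with 10 flat sides), circumscribed radius ≈ 8.66 mm, height ≈ 14.6 mm.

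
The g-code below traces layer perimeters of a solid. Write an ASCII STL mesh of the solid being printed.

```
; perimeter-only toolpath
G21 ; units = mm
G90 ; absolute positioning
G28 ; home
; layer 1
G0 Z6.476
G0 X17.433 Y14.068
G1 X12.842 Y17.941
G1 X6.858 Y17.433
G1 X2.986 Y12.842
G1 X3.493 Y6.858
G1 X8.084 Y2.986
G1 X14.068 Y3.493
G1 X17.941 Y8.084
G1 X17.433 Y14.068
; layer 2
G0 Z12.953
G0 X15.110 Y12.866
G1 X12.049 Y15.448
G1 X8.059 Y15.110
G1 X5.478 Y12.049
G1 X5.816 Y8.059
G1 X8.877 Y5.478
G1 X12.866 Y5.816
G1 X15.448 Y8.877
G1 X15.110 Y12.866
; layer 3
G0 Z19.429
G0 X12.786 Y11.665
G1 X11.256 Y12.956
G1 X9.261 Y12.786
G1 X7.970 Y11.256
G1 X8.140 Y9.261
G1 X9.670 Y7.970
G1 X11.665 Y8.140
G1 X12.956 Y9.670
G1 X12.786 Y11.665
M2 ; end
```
solid part
  facet normal 0.0000 0.0000 -1.0000
    outer loop
      vertex 5.656 19.756 0.000
      vertex 13.635 20.433 0.000
      vertex 19.756 15.270 0.000
    endloop
  endfacet
  facet normal 0.0000 0.0000 -1.0000
    outer loop
      vertex 0.493 13.635 0.000
      vertex 5.656 19.756 0.000
      vertex 19.756 15.270 0.000
    endloop
  endfacet
  facet normal 0.0000 0.0000 -1.0000
    outer loop
      vertex 1.170 5.656 0.000
      vertex 0.493 13.635 0.000
      vertex 19.756 15.270 0.000
    endloop
  endfacet
  facet normal 0.0000 0.0000 -1.0000
    outer loop
      vertex 7.291 0.493 0.000
      vertex 1.170 5.656 0.000
      vertex 19.756 15.270 0.000
    endloop
  endfacet
  facet normal 0.0000 0.0000 -1.0000
    outer loop
      vertex 15.270 1.170 0.000
      vertex 7.291 0.493 0.000
      vertex 19.756 15.270 0.000
    endloop
  endfacet
  facet normal 0.0000 0.0000 -1.0000
    outer loop
      vertex 20.433 7.291 0.000
      vertex 15.270 1.170 0.000
      vertex 19.756 15.270 0.000
    endloop
  endfacet
  facet normal 0.6041 0.7162 0.3496
    outer loop
      vertex 19.756 15.270 0.000
      vertex 13.635 20.433 0.000
      vertex 10.463 10.463 25.906
    endloop
  endfacet
  facet normal -0.0792 0.9336 0.3496
    outer loop
      vertex 13.635 20.433 0.000
      vertex 5.656 19.756 0.000
      vertex 10.463 10.463 25.906
    endloop
  endfacet
  facet normal -0.7162 0.6041 0.3496
    outer loop
      vertex 5.656 19.756 0.000
      vertex 0.493 13.635 0.000
      vertex 10.463 10.463 25.906
    endloop
  endfacet
  facet normal -0.9336 -0.0792 0.3496
    outer loop
      vertex 0.493 13.635 0.000
      vertex 1.170 5.656 0.000
      vertex 10.463 10.463 25.906
    endloop
  endfacet
  facet normal -0.6041 -0.7162 0.3496
    outer loop
      vertex 1.170 5.656 0.000
      vertex 7.291 0.493 0.000
      vertex 10.463 10.463 25.906
    endloop
  endfacet
  facet normal 0.0792 -0.9336 0.3496
    outer loop
      vertex 7.291 0.493 0.000
      vertex 15.270 1.170 0.000
      vertex 10.463 10.463 25.906
    endloop
  endfacet
  facet normal 0.7162 -0.6041 0.3496
    outer loop
      vertex 15.270 1.170 0.000
      vertex 20.433 7.291 0.000
      vertex 10.463 10.463 25.906
    endloop
  endfacet
  facet normal 0.9336 0.0792 0.3496
    outer loop
      vertex 20.433 7.291 0.000
      vertex 19.756 15.270 0.000
      vertex 10.463 10.463 25.906
    endloop
  endfacet
endsolid part

The G0 Z moves step by Δz≈6.476 mm. The G1 loops shrink linearly with z, so the solid tapers from its base footprint up to z≈25.9. Closing with a flat bottom cap and the tapered top and triangulating gives 14 facets — a regular 8-sided pyramid, base circumscribed radius ≈ 10.5 mm, apex at z ≈ 25.9 mm.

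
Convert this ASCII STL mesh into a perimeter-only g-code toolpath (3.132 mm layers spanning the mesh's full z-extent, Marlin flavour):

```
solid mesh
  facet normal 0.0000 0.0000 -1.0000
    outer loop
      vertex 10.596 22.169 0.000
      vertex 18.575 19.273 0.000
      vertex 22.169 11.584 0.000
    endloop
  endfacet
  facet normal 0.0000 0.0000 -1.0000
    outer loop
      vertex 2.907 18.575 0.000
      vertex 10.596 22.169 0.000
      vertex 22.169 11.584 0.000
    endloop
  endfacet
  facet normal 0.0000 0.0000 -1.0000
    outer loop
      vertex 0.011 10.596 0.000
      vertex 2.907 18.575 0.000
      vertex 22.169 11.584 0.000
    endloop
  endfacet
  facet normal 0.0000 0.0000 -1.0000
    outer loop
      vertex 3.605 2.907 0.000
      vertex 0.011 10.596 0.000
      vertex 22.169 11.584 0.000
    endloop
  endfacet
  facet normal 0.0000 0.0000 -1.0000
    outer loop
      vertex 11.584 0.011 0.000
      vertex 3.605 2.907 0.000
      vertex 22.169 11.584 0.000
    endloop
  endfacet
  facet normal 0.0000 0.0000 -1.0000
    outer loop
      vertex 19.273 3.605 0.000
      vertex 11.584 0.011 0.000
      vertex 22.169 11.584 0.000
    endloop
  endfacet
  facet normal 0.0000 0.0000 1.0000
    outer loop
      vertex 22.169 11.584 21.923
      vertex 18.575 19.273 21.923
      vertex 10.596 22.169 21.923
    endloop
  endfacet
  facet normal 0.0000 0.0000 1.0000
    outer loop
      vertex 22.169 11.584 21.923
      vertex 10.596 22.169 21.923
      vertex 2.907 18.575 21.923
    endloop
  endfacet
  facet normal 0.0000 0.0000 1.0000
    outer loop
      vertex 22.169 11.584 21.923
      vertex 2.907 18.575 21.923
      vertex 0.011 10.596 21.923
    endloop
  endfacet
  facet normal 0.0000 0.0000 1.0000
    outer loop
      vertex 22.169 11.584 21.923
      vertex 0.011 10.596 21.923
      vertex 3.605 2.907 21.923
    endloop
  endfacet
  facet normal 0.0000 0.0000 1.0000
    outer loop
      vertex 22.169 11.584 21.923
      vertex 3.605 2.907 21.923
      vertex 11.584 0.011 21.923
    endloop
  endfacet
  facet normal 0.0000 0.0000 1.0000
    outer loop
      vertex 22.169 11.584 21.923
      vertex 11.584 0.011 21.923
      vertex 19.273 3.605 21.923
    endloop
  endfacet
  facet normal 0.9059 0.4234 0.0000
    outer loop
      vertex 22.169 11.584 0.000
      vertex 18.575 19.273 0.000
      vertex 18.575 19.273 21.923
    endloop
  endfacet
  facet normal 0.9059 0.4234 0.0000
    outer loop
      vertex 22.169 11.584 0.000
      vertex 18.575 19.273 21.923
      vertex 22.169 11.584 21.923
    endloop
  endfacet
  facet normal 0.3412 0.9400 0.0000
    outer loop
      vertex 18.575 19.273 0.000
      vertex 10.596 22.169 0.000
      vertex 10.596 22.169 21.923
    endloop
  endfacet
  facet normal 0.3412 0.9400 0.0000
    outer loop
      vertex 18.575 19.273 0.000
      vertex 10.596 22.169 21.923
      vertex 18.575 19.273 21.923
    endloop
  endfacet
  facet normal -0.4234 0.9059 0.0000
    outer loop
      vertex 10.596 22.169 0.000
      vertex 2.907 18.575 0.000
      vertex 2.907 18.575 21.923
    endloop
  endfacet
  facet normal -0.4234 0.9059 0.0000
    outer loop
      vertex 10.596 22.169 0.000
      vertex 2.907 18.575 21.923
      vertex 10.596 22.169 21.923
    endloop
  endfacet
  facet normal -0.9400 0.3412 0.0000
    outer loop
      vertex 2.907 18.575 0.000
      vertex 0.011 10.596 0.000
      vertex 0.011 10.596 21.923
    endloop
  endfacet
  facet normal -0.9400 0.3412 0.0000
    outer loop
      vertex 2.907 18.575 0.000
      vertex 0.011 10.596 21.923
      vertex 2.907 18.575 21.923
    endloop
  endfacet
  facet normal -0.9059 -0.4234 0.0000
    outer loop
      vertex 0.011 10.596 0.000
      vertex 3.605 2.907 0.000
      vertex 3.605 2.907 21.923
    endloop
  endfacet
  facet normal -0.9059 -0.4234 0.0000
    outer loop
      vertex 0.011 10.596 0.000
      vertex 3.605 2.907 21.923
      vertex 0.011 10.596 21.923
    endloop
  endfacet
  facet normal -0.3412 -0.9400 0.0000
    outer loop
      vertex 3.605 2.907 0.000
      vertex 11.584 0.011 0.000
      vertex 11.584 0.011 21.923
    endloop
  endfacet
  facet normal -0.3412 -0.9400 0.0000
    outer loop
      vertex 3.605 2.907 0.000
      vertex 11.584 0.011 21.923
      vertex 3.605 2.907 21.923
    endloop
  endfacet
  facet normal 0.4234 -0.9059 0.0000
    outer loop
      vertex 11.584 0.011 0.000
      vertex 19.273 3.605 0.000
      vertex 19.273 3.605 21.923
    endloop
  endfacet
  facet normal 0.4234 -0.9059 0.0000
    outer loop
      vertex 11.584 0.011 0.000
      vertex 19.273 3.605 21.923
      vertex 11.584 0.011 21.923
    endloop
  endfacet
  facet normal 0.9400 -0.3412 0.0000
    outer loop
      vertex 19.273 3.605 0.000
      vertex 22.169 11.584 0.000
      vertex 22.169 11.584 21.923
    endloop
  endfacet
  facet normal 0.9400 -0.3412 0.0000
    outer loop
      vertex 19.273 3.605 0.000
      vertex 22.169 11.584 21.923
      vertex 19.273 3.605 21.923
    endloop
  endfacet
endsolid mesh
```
; perimeter-only toolpath
G21 ; units = mm
G90 ; absolute positioning
G28 ; home
; layer 1
G0 Z3.132
G0 X22.169 Y11.584
G1 X18.575 Y19.273
G1 X10.596 Y22.169
G1 X2.907 Y18.575
G1 X0.011 Y10.596
G1 X3.605 Y2.907
G1 X11.584 Y0.011
G1 X19.273 Y3.605
G1 X22.169 Y11.584
; layer 2
G0 Z6.264
G0 X22.169 Y11.584
G1 X18.575 Y19.273
G1 X10.596 Y22.169
G1 X2.907 Y18.575
G1 X0.011 Y10.596
G1 X3.605 Y2.907
G1 X11.584 Y0.011
G1 X19.273 Y3.605
G1 X22.169 Y11.584
; layer 3
G0 Z9.396
G0 X22.169 Y11.584
G1 X18.575 Y19.273
G1 X10.596 Y22.169
G1 X2.907 Y18.575
G1 X0.011 Y10.596
G1 X3.605 Y2.907
G1 X11.584 Y0.011
G1 X19.273 Y3.605
G1 X22.169 Y11.584
; layer 4
G0 Z12.527
G0 X22.169 Y11.584
G1 X18.575 Y19.273
G1 X10.596 Y22.169
G1 X2.907 Y18.575
G1 X0.011 Y10.596
G1 X3.605 Y2.907
G1 X11.584 Y0.011
G1 X19.273 Y3.605
G1 X22.169 Y11.584
; layer 5
G0 Z15.659
G0 X22.169 Y11.584
G1 X18.575 Y19.273
G1 X10.596 Y22.169
G1 X2.907 Y18.575
G1 X0.011 Y10.596
G1 X3.605 Y2.907
G1 X11.584 Y0.011
G1 X19.273 Y3.605
G1 X22.169 Y11.584
; layer 6
G0 Z18.791
G0 X22.169 Y11.584
G1 X18.575 Y19.273
G1 X10.596 Y22.169
G1 X2.907 Y18.575
G1 X0.011 Y10.596
G1 X3.605 Y2.907
G1 X11.584 Y0.011
G1 X19.273 Y3.605
G1 X22.169 Y11.584
; layer 7
G0 Z21.923
G0 X22.169 Y11.584
G1 X18.575 Y19.273
G1 X10.596 Y22.169
G1 X2.907 Y18.575
G1 X0.011 Y10.596
G1 X3.605 Y2.907
G1 X11.584 Y0.011
G1 X19.273 Y3.605
G1 X22.169 Y11.584
M2 ; end

The solid is a regular 8-sided prism (a cylinder approximated with 8 flat sides), circumscribed radius ≈ 11.1 mm, height ≈ 21.9 mm. Slicing at Δz = 3.132 mm — 7 equal slices spanning the solid's height, so layer i sits at z = i·h/7 — gives 7 non-empty perimeters. Each is a 8-segment closed polygon; G0 lifts to the layer z and rapids to the start vertex, then G1 traces the edges.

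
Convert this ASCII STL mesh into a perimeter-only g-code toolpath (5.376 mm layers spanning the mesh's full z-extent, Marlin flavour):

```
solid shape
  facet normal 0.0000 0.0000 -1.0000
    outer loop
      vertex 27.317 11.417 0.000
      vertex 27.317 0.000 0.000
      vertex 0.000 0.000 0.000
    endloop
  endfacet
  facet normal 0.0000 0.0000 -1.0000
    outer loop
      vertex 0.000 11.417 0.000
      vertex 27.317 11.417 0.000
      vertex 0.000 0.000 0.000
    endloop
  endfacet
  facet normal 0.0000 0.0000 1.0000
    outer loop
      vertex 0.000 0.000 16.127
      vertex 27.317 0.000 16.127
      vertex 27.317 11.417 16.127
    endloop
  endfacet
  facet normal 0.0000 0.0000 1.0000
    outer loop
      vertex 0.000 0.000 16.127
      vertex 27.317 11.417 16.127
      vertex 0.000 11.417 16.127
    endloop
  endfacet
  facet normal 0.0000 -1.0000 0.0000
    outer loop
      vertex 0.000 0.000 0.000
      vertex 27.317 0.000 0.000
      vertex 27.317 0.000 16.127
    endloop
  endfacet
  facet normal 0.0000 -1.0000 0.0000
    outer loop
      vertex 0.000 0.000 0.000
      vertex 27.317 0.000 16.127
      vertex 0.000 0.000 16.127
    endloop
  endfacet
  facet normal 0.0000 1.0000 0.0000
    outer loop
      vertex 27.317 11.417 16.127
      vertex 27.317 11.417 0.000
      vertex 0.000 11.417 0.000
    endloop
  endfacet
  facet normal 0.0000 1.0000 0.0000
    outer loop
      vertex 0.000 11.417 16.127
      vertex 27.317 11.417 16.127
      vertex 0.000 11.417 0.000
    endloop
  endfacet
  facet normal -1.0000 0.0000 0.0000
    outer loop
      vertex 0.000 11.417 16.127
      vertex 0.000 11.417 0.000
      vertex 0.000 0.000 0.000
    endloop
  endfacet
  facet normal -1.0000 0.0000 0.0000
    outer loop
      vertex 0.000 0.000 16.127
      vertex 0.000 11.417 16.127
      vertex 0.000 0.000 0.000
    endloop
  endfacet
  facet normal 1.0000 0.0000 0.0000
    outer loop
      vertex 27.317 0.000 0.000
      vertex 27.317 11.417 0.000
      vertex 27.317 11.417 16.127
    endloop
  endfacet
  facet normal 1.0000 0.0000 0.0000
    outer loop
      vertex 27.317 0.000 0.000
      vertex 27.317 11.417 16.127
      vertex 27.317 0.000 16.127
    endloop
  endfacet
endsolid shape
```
; perimeter-only toolpath
G21 ; units = mm
G90 ; absolute positioning
G28 ; home
; layer 1
G0 Z5.376
G0 X0.000 Y0.000
G1 X27.317 Y0.000
G1 X27.317 Y11.417
G1 X0.000 Y11.417
G1 X0.000 Y0.000
; layer 2
G0 Z10.751
G0 X0.000 Y0.000
G1 X27.317 Y0.000
G1 X27.317 Y11.417
G1 X0.000 Y11.417
G1 X0.000 Y0.000
; layer 3
G0 Z16.127
G0 X0.000 Y0.000
G1 X27.317 Y0.000
G1 X27.317 Y11.417
G1 X0.000 Y11.417
G1 X0.000 Y0.000
M2 ; end

The solid is a rectangular box, roughly 27.3 × 11.4 mm footprint and 16.1 mm tall. Slicing at Δz = 5.376 mm — 3 equal slices spanning the solid's height, so layer i sits at z = i·h/3 — gives 3 non-empty perimeters. Each is a 4-segment closed polygon; G0 lifts to the layer z and rapids to the start vertex, then G1 traces the edges.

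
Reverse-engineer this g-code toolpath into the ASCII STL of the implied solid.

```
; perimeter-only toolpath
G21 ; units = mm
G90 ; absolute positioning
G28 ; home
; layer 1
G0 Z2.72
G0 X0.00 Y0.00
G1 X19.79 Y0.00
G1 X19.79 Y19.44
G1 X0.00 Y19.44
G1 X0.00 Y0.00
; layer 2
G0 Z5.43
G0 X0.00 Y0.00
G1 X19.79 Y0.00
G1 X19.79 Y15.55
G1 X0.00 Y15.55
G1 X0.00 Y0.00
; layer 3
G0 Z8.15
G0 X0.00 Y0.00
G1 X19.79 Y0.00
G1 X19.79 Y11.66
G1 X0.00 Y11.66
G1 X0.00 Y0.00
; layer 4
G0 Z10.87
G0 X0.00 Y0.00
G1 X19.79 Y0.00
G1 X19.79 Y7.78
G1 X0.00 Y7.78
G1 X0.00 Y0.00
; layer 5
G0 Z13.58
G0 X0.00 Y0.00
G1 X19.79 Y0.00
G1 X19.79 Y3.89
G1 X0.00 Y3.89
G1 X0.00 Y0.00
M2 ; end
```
solid part
  facet normal 0.0000 0.0000 -1.0000
    outer loop
      vertex 19.79 23.33 0.00
      vertex 19.79 0.00 0.00
      vertex 0.00 0.00 0.00
    endloop
  endfacet
  facet normal 0.0000 0.0000 -1.0000
    outer loop
      vertex 0.00 23.33 0.00
      vertex 19.79 23.33 0.00
      vertex 0.00 0.00 0.00
    endloop
  endfacet
  facet normal 0.0000 -1.0000 0.0000
    outer loop
      vertex 0.00 0.00 0.00
      vertex 19.79 0.00 0.00
      vertex 19.79 0.00 16.30
    endloop
  endfacet
  facet normal 0.0000 -1.0000 0.0000
    outer loop
      vertex 0.00 0.00 0.00
      vertex 19.79 0.00 16.30
      vertex 0.00 0.00 16.30
    endloop
  endfacet
  facet normal 0.0000 0.5727 0.8197
    outer loop
      vertex 0.00 0.00 16.30
      vertex 19.79 0.00 16.30
      vertex 19.79 23.33 0.00
    endloop
  endfacet
  facet normal 0.0000 0.5727 0.8197
    outer loop
      vertex 0.00 0.00 16.30
      vertex 19.79 23.33 0.00
      vertex 0.00 23.33 0.00
    endloop
  endfacet
  facet normal -1.0000 0.0000 0.0000
    outer loop
      vertex 0.00 0.00 16.30
      vertex 0.00 23.33 0.00
      vertex 0.00 0.00 0.00
    endloop
  endfacet
  facet normal 1.0000 0.0000 0.0000
    outer loop
      vertex 19.79 0.00 0.00
      vertex 19.79 23.33 0.00
      vertex 19.79 0.00 16.30
    endloop
  endfacet
endsolid part

The G0 Z moves step by Δz≈2.72 mm. The G1 loops shrink linearly with z, so the solid tapers from its base footprint up to z≈16.3. Closing with a flat bottom cap and the tapered top and triangulating gives 8 facets — a wedge (ramp): 19.8 × 23.3 mm base, rising to 16.3 mm along the y=0 edge and sloping linearly to z=0 at y=23.3.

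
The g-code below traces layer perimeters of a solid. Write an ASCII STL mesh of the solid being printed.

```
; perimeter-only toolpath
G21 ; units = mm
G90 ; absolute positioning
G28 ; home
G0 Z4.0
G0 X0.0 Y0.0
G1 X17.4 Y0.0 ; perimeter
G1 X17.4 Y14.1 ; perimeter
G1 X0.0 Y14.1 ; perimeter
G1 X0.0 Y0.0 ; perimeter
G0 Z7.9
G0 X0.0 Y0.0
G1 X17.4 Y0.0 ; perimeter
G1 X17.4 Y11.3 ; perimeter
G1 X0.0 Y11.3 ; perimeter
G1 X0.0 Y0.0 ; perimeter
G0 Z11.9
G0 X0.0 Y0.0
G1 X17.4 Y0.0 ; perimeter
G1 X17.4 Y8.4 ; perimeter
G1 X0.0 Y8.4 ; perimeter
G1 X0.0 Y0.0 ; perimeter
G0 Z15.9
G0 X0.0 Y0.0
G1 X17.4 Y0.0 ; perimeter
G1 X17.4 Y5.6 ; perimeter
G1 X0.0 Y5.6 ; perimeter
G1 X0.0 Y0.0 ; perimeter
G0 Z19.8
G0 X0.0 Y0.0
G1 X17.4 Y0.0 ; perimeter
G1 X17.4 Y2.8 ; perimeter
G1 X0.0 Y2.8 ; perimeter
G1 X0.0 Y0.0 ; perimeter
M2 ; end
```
solid part
  facet normal 0.0000 0.0000 -1.0000
    outer loop
      vertex 17.4 16.9 0.0
      vertex 17.4 0.0 0.0
      vertex 0.0 0.0 0.0
    endloop
  endfacet
  facet normal 0.0000 0.0000 -1.0000
    outer loop
      vertex 0.0 16.9 0.0
      vertex 17.4 16.9 0.0
      vertex 0.0 0.0 0.0
    endloop
  endfacet
  facet normal 0.0000 -1.0000 0.0000
    outer loop
      vertex 0.0 0.0 0.0
      vertex 17.4 0.0 0.0
      vertex 17.4 0.0 23.8
    endloop
  endfacet
  facet normal 0.0000 -1.0000 0.0000
    outer loop
      vertex 0.0 0.0 0.0
      vertex 17.4 0.0 23.8
      vertex 0.0 0.0 23.8
    endloop
  endfacet
  facet normal 0.0000 0.8154 0.5790
    outer loop
      vertex 0.0 0.0 23.8
      vertex 17.4 0.0 23.8
      vertex 17.4 16.9 0.0
    endloop
  endfacet
  facet normal 0.0000 0.8154 0.5790
    outer loop
      vertex 0.0 0.0 23.8
      vertex 17.4 16.9 0.0
      vertex 0.0 16.9 0.0
    endloop
  endfacet
  facet normal -1.0000 0.0000 0.0000
    outer loop
      vertex 0.0 0.0 23.8
      vertex 0.0 16.9 0.0
      vertex 0.0 0.0 0.0
    endloop
  endfacet
  facet normal 1.0000 0.0000 0.0000
    outer loop
      vertex 17.4 0.0 0.0
      vertex 17.4 16.9 0.0
      vertex 17.4 0.0 23.8
    endloop
  endfacet
endsolid part

The G0 Z moves step by Δz≈4.0 mm. The G1 loops shrink linearly with z, so the solid tapers from its base footprint up to z≈23.8. Closing with a flat bottom cap and the tapered top and triangulating gives 8 facets — a wedge (ramp): 17.4 × 16.9 mm base, rising to 23.8 mm along the y=0 edge and sloping linearly to z=0 at y=16.9.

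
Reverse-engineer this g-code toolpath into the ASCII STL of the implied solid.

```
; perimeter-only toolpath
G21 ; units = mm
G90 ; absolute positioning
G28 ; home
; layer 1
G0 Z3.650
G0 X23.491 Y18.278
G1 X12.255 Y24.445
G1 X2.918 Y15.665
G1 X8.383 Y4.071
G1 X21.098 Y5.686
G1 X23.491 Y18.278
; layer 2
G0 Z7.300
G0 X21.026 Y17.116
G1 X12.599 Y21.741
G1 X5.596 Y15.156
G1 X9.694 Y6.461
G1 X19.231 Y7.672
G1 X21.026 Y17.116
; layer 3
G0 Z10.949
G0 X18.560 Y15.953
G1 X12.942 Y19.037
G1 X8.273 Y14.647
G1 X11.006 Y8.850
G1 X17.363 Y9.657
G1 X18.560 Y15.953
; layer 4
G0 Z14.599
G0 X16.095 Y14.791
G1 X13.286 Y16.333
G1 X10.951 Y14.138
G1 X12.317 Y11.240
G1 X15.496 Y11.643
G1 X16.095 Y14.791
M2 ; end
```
solid part
  facet normal 0.0000 0.0000 -1.0000
    outer loop
      vertex 0.240 16.174 0.000
      vertex 11.912 27.149 0.000
      vertex 25.957 19.440 0.000
    endloop
  endfacet
  facet normal 0.0000 0.0000 -1.0000
    outer loop
      vertex 7.071 1.682 0.000
      vertex 0.240 16.174 0.000
      vertex 25.957 19.440 0.000
    endloop
  endfacet
  facet normal 0.0000 0.0000 -1.0000
    outer loop
      vertex 22.965 3.700 0.000
      vertex 7.071 1.682 0.000
      vertex 25.957 19.440 0.000
    endloop
  endfacet
  facet normal 0.4118 0.7503 0.5171
    outer loop
      vertex 25.957 19.440 0.000
      vertex 11.912 27.149 0.000
      vertex 13.629 13.629 18.249
    endloop
  endfacet
  facet normal -0.5863 0.6235 0.5171
    outer loop
      vertex 11.912 27.149 0.000
      vertex 0.240 16.174 0.000
      vertex 13.629 13.629 18.249
    endloop
  endfacet
  facet normal -0.7742 -0.3649 0.5171
    outer loop
      vertex 0.240 16.174 0.000
      vertex 7.071 1.682 0.000
      vertex 13.629 13.629 18.249
    endloop
  endfacet
  facet normal 0.1078 -0.8491 0.5171
    outer loop
      vertex 7.071 1.682 0.000
      vertex 22.965 3.700 0.000
      vertex 13.629 13.629 18.249
    endloop
  endfacet
  facet normal 0.8408 -0.1598 0.5171
    outer loop
      vertex 22.965 3.700 0.000
      vertex 25.957 19.440 0.000
      vertex 13.629 13.629 18.249
    endloop
  endfacet
endsolid part

The G0 Z moves step by Δz≈3.650 mm. The G1 loops shrink linearly with z, so the solid tapers from its base footprint up to z≈18.2. Closing with a flat bottom cap and the tapered top and triangulating gives 8 facets — a regular 5-sided pyramid, base circumscribed radius ≈ 13.6 mm, apex at z ≈ 18.2 mm.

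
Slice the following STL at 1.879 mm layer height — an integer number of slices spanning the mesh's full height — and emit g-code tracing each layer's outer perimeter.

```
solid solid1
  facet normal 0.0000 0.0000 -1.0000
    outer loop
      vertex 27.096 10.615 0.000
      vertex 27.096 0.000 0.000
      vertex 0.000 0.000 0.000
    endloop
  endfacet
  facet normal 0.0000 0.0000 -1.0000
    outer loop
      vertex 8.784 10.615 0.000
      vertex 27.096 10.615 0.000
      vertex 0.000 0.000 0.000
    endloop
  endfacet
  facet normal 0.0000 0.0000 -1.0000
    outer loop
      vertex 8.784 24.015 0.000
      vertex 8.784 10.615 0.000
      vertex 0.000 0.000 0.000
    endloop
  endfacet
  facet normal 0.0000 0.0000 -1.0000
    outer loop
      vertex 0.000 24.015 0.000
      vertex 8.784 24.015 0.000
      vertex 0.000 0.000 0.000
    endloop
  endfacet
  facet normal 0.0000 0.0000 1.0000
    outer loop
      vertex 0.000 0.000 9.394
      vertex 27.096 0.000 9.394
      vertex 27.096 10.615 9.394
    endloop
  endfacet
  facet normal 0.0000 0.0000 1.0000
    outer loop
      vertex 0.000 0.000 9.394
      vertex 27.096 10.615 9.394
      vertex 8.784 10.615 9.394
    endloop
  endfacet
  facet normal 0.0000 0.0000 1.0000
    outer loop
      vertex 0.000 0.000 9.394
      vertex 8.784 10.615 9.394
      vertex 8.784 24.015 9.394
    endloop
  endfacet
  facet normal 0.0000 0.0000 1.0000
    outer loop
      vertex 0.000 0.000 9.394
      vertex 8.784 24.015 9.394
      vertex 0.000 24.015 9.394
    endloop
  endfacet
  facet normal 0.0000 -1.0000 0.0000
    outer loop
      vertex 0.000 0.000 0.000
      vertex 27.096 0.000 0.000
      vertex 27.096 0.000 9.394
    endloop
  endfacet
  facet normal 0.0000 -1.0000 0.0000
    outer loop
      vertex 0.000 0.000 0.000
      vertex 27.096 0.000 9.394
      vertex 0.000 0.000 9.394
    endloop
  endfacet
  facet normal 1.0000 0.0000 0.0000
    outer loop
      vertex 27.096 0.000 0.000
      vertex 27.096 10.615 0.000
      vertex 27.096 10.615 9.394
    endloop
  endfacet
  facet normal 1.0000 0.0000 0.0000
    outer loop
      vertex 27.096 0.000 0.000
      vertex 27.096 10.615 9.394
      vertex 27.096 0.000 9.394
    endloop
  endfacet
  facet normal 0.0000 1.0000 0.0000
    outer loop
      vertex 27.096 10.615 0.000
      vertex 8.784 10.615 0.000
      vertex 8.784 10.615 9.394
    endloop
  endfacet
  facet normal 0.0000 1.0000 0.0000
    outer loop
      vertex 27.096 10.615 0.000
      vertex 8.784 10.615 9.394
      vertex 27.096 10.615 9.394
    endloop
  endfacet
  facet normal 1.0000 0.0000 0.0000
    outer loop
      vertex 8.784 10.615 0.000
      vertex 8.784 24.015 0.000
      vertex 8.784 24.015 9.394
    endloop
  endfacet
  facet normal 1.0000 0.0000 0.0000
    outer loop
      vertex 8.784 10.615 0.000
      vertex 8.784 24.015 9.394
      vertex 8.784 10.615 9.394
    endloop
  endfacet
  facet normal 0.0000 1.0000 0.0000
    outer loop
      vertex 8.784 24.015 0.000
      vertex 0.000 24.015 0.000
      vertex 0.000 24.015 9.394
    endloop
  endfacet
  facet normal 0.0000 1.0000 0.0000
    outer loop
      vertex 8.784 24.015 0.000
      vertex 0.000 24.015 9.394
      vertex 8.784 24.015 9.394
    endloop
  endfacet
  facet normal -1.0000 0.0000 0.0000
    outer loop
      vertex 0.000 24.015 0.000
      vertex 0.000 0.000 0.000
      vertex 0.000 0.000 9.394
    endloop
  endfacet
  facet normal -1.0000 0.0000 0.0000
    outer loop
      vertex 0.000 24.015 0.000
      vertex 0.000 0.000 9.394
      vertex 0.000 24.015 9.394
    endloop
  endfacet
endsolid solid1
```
; perimeter-only toolpath
G21 ; units = mm
G90 ; absolute positioning
G28 ; home
; layer 1
G0 Z1.879
G0 X0.000 Y0.000
G1 X27.096 Y0.000
G1 X27.096 Y10.615
G1 X8.784 Y10.615
G1 X8.784 Y24.015
G1 X0.000 Y24.015
G1 X0.000 Y0.000
; layer 2
G0 Z3.758
G0 X0.000 Y0.000
G1 X27.096 Y0.000
G1 X27.096 Y10.615
G1 X8.784 Y10.615
G1 X8.784 Y24.015
G1 X0.000 Y24.015
G1 X0.000 Y0.000
; layer 3
G0 Z5.636
G0 X0.000 Y0.000
G1 X27.096 Y0.000
G1 X27.096 Y10.615
G1 X8.784 Y10.615
G1 X8.784 Y24.015
G1 X0.000 Y24.015
G1 X0.000 Y0.000
; layer 4
G0 Z7.515
G0 X0.000 Y0.000
G1 X27.096 Y0.000
G1 X27.096 Y10.615
G1 X8.784 Y10.615
G1 X8.784 Y24.015
G1 X0.000 Y24.015
G1 X0.000 Y0.000
; layer 5
G0 Z9.394
G0 X0.000 Y0.000
G1 X27.096 Y0.000
G1 X27.096 Y10.615
G1 X8.784 Y10.615
G1 X8.784 Y24.015
G1 X0.000 Y24.015
G1 X0.000 Y0.000
M2 ; end

The solid is an L-shaped prism: outer 27.1 × 24 mm, arm thicknesses ≈ 10.6 mm (horizontal) and 8.78 mm (vertical), extruded 9.39 mm in z. Slicing at Δz = 1.879 mm — 5 equal slices spanning the solid's height, so layer i sits at z = i·h/5 — gives 5 non-empty perimeters. Each is a 6-segment closed polygon; G0 lifts to the layer z and rapids to the start vertex, then G1 traces the edges.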